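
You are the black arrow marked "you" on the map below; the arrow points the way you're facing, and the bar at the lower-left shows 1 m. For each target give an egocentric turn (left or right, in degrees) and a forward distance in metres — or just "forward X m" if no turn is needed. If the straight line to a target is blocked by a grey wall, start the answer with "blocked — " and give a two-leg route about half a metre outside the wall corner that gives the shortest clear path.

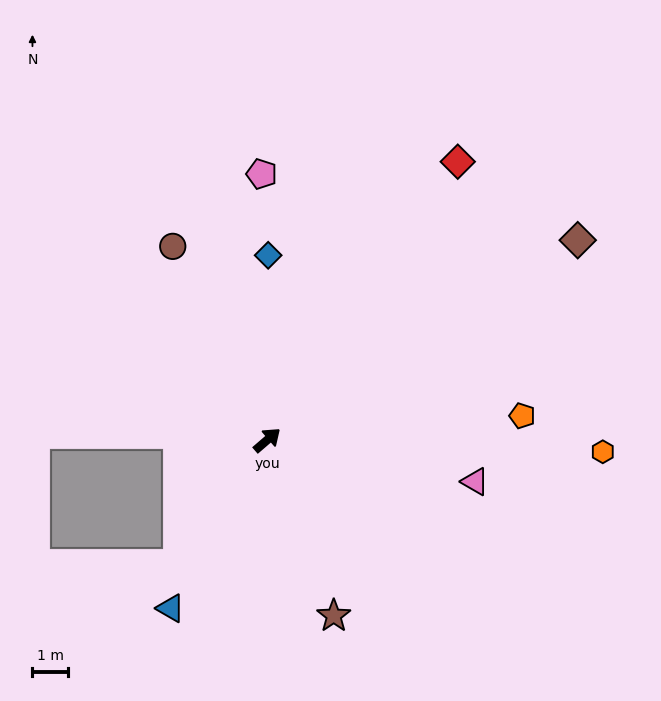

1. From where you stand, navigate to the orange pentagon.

turn right 35°, forward 7.2 m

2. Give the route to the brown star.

turn right 110°, forward 5.3 m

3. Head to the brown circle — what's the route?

turn left 75°, forward 6.1 m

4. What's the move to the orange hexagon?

turn right 43°, forward 9.5 m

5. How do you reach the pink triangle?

turn right 52°, forward 6.0 m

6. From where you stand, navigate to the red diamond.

turn left 15°, forward 9.5 m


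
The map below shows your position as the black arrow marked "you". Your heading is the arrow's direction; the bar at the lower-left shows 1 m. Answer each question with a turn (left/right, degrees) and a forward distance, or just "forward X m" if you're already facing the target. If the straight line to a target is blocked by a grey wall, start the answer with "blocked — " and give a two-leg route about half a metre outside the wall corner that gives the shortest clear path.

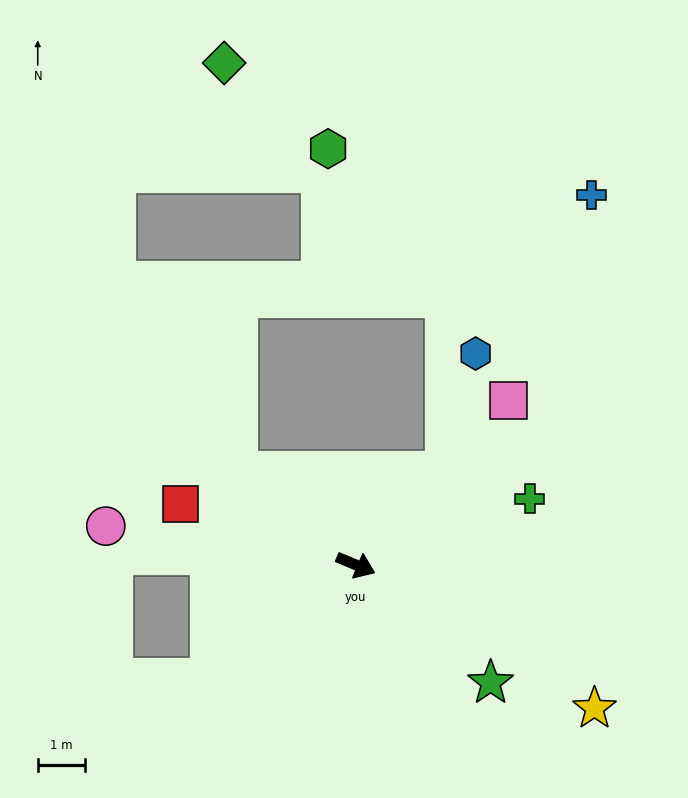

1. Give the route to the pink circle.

turn right 166°, forward 5.3 m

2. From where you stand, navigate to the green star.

turn right 18°, forward 3.8 m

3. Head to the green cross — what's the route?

turn left 44°, forward 3.9 m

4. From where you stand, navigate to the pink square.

turn left 70°, forward 4.7 m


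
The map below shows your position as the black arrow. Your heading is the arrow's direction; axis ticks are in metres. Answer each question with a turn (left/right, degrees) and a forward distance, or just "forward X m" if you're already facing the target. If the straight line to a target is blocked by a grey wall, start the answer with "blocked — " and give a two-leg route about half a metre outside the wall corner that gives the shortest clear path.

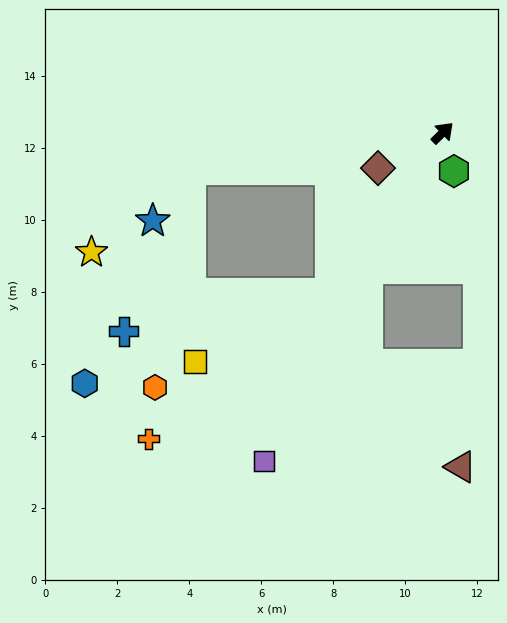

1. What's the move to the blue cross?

blocked — turn right 169°, forward 5.4 m, then turn right 45°, forward 5.8 m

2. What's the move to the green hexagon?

turn right 118°, forward 1.1 m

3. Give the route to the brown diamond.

turn left 164°, forward 2.0 m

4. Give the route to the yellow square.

blocked — turn right 169°, forward 5.4 m, then turn right 29°, forward 4.2 m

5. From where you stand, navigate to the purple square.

turn right 163°, forward 10.4 m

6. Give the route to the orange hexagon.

blocked — turn left 144°, forward 7.1 m, then turn left 72°, forward 6.1 m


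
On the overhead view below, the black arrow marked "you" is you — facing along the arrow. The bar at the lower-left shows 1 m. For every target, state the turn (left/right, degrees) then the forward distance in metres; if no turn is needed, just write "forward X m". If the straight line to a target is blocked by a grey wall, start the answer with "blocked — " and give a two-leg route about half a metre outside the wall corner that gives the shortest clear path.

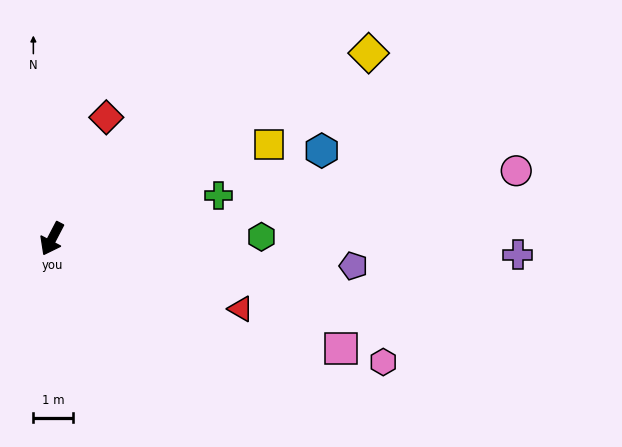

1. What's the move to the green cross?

turn left 132°, forward 4.3 m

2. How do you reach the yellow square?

turn left 141°, forward 5.9 m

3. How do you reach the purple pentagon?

turn left 112°, forward 7.6 m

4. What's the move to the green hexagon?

turn left 118°, forward 5.2 m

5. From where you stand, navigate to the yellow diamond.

turn left 148°, forward 9.2 m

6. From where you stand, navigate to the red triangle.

turn left 97°, forward 5.0 m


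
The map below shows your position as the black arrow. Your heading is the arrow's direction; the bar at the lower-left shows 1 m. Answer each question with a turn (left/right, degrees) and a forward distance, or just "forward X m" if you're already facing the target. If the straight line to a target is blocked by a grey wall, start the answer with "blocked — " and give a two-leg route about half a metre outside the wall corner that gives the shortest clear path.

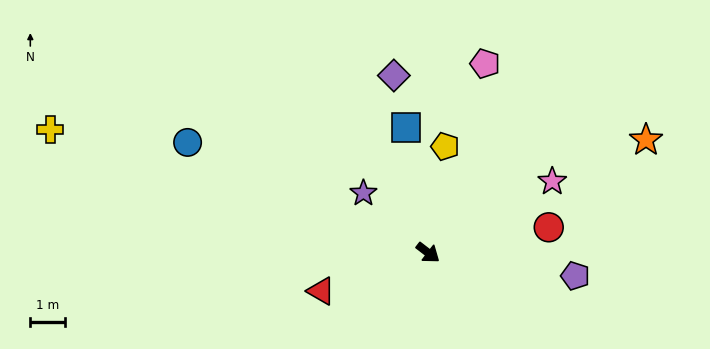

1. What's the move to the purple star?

turn left 175°, forward 2.5 m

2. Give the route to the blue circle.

turn right 167°, forward 7.7 m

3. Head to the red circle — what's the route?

turn left 49°, forward 3.6 m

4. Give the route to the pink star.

turn left 67°, forward 4.1 m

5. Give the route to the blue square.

turn left 138°, forward 3.7 m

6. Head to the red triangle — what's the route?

turn right 123°, forward 3.3 m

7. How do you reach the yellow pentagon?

turn left 118°, forward 3.1 m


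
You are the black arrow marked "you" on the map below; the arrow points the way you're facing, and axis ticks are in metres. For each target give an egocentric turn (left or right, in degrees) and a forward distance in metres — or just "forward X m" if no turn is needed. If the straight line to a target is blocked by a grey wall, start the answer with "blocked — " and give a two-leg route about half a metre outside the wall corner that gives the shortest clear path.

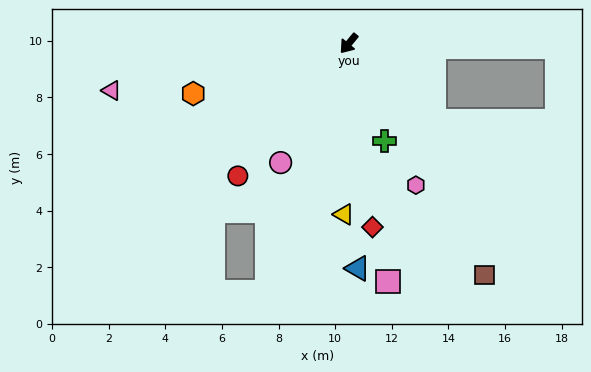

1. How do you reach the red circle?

forward 6.1 m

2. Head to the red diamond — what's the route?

turn left 47°, forward 6.5 m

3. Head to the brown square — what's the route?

turn left 70°, forward 9.5 m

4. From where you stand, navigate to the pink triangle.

turn right 39°, forward 8.5 m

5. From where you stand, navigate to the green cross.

turn left 60°, forward 3.7 m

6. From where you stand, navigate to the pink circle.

turn left 10°, forward 4.8 m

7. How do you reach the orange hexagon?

turn right 33°, forward 5.8 m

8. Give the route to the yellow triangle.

turn left 38°, forward 6.0 m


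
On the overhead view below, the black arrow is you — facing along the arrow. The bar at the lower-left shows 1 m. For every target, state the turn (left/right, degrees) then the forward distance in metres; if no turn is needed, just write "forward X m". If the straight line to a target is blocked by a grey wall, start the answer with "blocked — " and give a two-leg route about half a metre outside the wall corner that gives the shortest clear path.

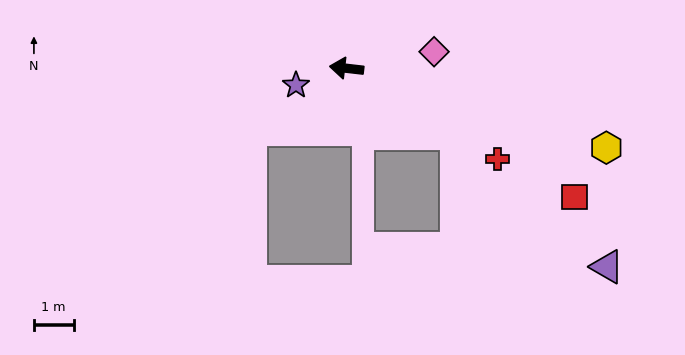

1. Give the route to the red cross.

turn left 156°, forward 4.4 m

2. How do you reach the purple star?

turn left 25°, forward 1.3 m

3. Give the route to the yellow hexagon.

turn left 170°, forward 6.9 m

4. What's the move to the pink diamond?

turn right 163°, forward 2.2 m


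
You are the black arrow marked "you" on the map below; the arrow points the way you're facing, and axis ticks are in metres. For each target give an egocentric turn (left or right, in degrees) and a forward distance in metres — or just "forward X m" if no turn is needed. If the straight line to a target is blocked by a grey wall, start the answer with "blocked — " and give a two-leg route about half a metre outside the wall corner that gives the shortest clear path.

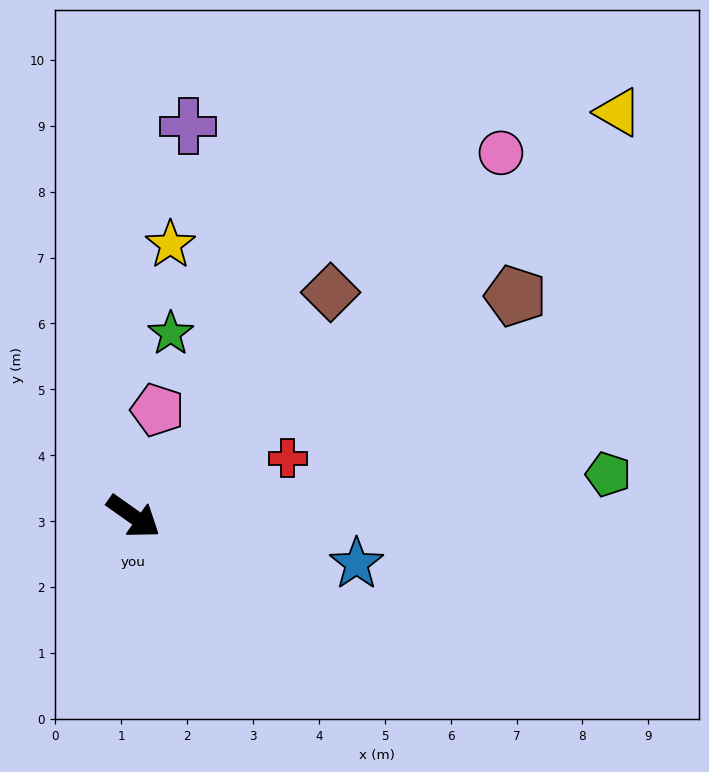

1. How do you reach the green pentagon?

turn left 40°, forward 7.2 m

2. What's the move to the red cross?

turn left 56°, forward 2.5 m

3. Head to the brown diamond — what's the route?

turn left 84°, forward 4.5 m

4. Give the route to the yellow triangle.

turn left 75°, forward 9.6 m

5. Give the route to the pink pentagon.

turn left 113°, forward 1.7 m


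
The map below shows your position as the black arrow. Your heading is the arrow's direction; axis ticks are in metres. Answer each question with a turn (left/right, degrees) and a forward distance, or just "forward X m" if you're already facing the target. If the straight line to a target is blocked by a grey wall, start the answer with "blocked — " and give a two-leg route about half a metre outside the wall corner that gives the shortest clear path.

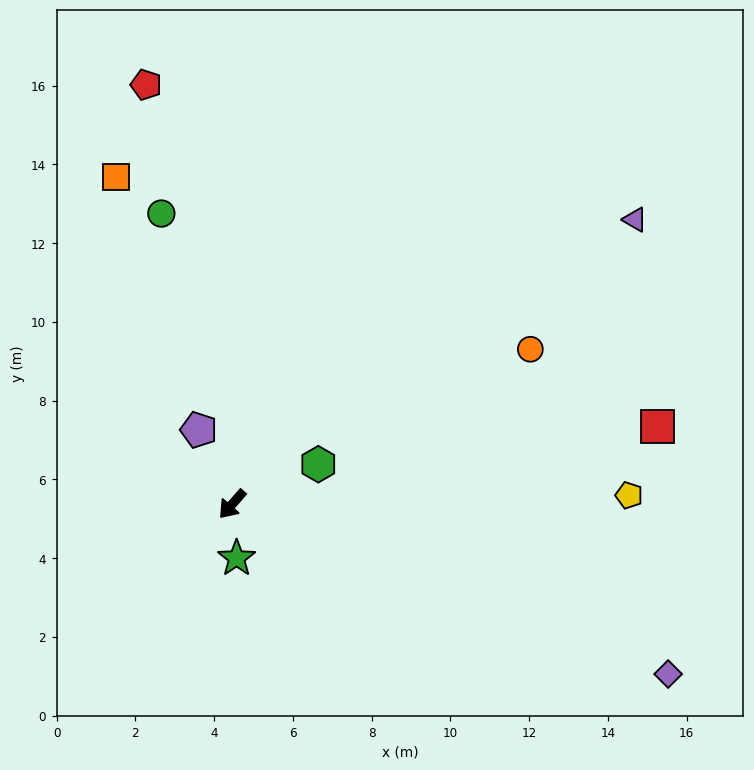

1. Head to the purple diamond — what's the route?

turn left 110°, forward 11.9 m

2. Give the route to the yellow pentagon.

turn left 133°, forward 10.1 m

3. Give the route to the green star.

turn left 46°, forward 1.4 m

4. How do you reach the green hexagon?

turn left 156°, forward 2.4 m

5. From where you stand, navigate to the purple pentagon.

turn right 115°, forward 2.1 m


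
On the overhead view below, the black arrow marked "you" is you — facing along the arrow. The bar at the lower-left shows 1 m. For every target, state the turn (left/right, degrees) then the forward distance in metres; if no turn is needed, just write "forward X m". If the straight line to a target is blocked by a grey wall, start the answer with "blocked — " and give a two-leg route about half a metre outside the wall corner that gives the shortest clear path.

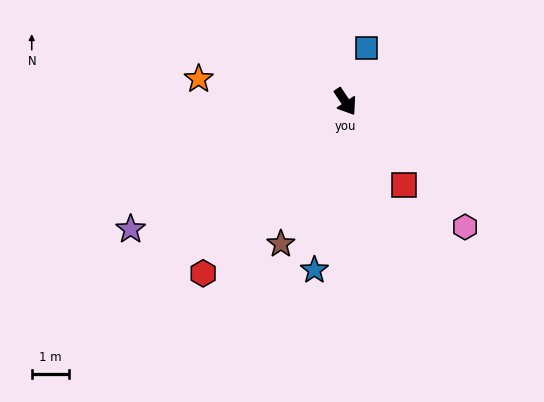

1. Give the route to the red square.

forward 2.7 m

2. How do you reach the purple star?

turn right 93°, forward 6.7 m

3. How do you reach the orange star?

turn right 133°, forward 4.0 m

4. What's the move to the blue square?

turn left 125°, forward 1.5 m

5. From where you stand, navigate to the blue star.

turn right 44°, forward 4.6 m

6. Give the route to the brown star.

turn right 58°, forward 4.2 m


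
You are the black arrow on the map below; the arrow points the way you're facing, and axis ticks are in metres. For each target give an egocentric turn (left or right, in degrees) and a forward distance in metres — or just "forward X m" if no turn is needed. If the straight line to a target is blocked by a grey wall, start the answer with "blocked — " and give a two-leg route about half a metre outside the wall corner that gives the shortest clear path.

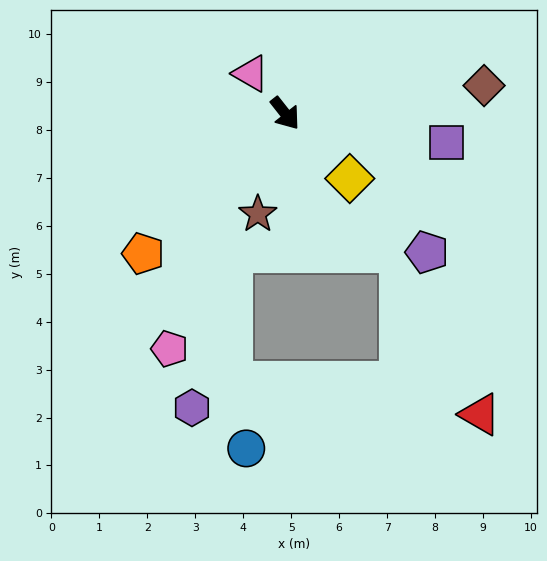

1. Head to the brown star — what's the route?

turn right 53°, forward 2.2 m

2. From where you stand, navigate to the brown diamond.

turn left 60°, forward 4.2 m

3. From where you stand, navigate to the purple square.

turn left 41°, forward 3.4 m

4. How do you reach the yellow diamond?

turn left 7°, forward 1.9 m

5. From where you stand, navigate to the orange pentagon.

turn right 84°, forward 4.2 m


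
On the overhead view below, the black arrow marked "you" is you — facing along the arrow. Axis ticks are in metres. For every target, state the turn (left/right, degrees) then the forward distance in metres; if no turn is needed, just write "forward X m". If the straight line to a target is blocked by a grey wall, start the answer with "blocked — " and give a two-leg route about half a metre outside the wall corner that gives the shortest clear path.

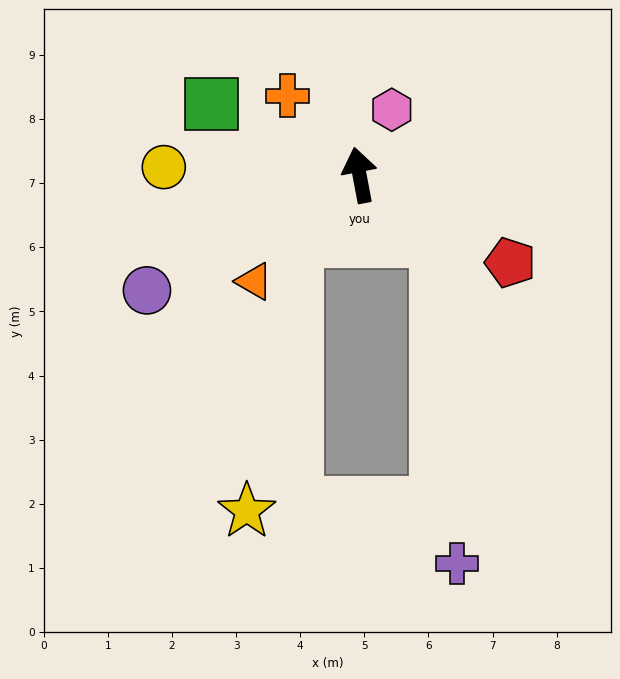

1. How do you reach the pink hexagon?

turn right 37°, forward 1.1 m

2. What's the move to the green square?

turn left 54°, forward 2.6 m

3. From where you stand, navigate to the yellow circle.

turn left 77°, forward 3.1 m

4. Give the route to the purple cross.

blocked — turn right 141°, forward 1.6 m, then turn right 46°, forward 5.1 m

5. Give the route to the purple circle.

turn left 108°, forward 3.8 m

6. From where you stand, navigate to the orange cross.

turn left 32°, forward 1.7 m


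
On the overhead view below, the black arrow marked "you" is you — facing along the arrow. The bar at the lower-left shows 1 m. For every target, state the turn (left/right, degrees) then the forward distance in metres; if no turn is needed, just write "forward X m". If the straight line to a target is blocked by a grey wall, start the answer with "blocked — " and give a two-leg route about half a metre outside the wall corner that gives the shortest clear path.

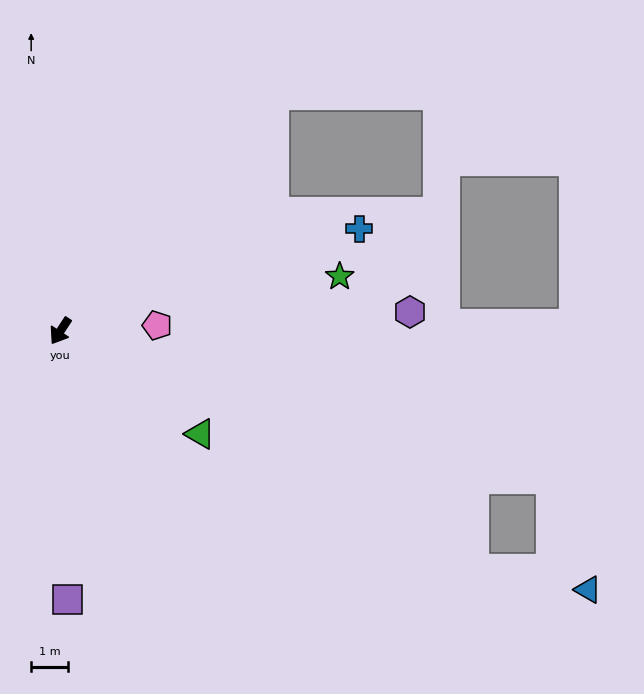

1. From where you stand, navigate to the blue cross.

turn left 142°, forward 8.6 m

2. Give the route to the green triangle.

turn left 87°, forward 4.7 m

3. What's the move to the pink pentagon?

turn left 127°, forward 2.6 m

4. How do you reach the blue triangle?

blocked — turn left 107°, forward 13.9 m, then turn right 56°, forward 3.2 m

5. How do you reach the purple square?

turn left 35°, forward 7.3 m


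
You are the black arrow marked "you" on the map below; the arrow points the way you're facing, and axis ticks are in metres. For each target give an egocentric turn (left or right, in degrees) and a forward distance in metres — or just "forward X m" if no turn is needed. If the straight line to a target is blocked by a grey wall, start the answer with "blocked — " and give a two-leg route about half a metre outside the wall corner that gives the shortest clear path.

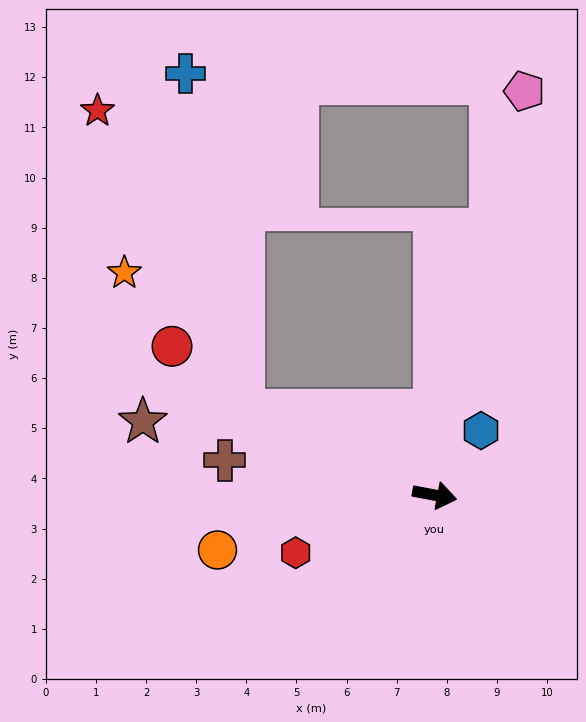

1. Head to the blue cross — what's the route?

blocked — turn left 167°, forward 4.2 m, then turn right 57°, forward 6.8 m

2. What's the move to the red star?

blocked — turn left 167°, forward 4.2 m, then turn right 40°, forward 6.6 m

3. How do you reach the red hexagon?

turn right 147°, forward 3.0 m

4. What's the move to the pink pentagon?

turn left 88°, forward 8.3 m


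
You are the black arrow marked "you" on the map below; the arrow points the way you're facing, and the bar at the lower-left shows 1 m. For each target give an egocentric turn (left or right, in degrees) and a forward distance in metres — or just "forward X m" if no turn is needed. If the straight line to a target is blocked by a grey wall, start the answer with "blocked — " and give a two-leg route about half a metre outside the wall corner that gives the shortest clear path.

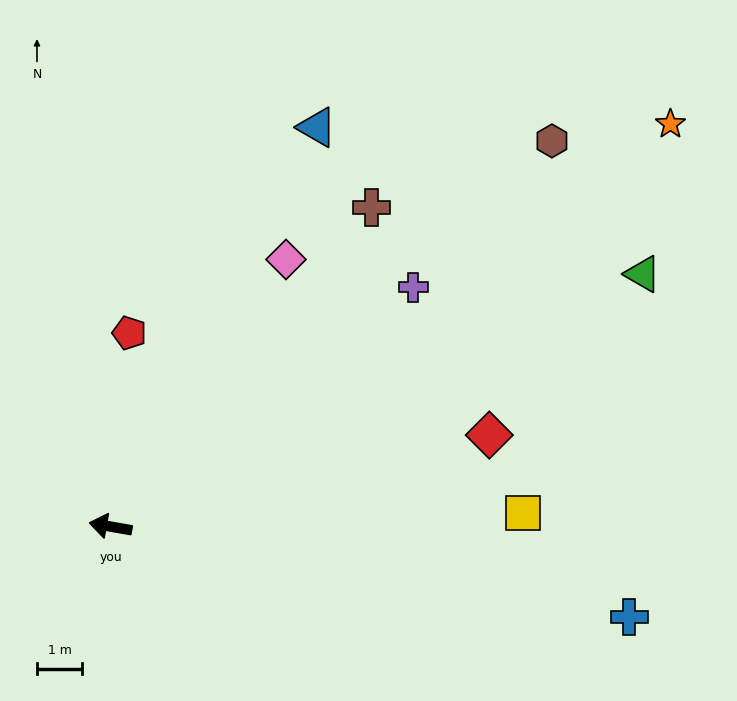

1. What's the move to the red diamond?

turn right 156°, forward 8.6 m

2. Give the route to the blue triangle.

turn right 107°, forward 9.9 m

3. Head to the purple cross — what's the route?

turn right 132°, forward 8.5 m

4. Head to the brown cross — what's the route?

turn right 119°, forward 9.1 m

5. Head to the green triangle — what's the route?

turn right 145°, forward 13.0 m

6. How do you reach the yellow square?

turn right 168°, forward 9.1 m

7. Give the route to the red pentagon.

turn right 86°, forward 4.3 m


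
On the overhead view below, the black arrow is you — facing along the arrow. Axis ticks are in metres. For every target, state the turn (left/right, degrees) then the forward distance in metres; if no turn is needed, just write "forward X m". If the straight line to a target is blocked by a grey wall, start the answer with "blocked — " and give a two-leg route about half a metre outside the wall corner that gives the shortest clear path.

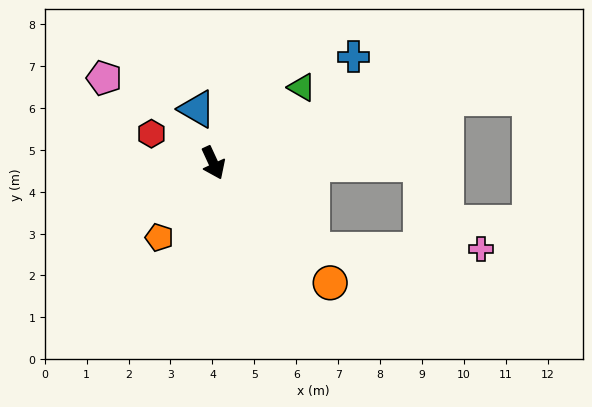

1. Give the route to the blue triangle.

turn left 172°, forward 1.3 m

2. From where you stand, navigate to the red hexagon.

turn right 140°, forward 1.6 m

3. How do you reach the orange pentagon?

turn right 61°, forward 2.2 m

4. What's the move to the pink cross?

blocked — turn left 24°, forward 3.1 m, then turn left 42°, forward 4.0 m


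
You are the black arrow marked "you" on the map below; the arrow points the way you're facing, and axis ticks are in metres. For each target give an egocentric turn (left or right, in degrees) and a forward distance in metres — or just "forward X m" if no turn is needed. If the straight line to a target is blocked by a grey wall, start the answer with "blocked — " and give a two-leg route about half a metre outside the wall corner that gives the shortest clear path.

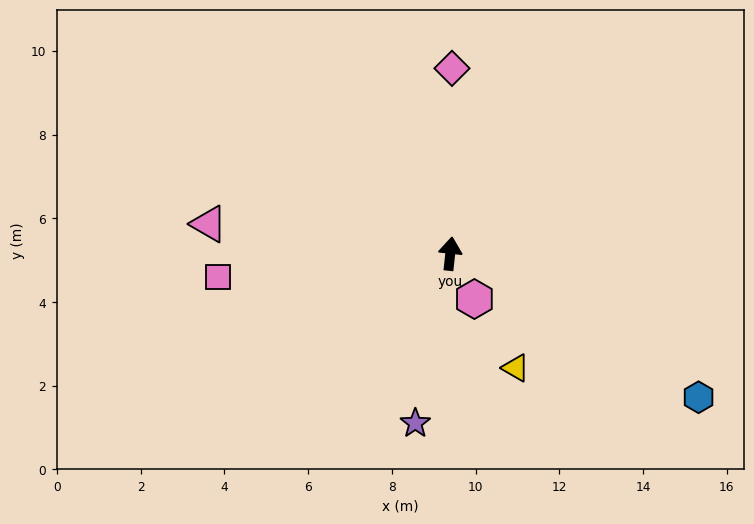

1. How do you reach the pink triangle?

turn left 89°, forward 5.8 m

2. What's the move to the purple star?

turn left 175°, forward 4.1 m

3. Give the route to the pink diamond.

turn left 6°, forward 4.4 m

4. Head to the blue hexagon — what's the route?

turn right 114°, forward 6.9 m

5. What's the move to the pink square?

turn left 102°, forward 5.6 m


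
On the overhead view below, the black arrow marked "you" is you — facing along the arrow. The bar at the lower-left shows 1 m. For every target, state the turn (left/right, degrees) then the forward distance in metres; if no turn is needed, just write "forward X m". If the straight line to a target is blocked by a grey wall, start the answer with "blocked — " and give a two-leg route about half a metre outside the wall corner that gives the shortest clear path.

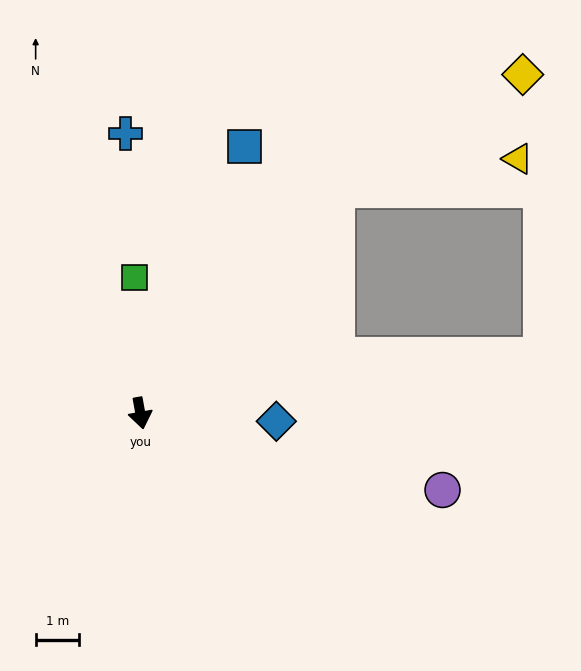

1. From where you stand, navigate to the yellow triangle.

blocked — turn left 129°, forward 6.9 m, then turn right 39°, forward 4.2 m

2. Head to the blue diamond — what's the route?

turn left 76°, forward 3.1 m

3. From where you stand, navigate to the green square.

turn left 172°, forward 3.1 m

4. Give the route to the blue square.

turn left 148°, forward 6.6 m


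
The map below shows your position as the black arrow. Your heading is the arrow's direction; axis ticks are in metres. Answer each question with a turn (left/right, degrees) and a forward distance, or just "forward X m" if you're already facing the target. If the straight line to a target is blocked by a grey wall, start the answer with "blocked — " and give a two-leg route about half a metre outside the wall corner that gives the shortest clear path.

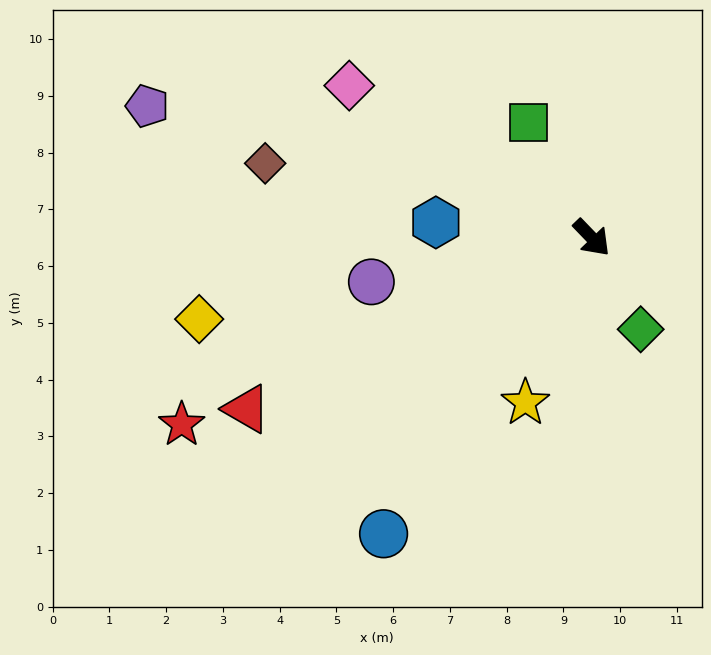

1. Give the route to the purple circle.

turn right 123°, forward 4.0 m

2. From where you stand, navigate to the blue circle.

turn right 79°, forward 6.4 m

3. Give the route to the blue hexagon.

turn right 140°, forward 2.8 m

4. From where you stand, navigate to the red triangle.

turn right 108°, forward 6.8 m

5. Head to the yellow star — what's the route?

turn right 66°, forward 3.1 m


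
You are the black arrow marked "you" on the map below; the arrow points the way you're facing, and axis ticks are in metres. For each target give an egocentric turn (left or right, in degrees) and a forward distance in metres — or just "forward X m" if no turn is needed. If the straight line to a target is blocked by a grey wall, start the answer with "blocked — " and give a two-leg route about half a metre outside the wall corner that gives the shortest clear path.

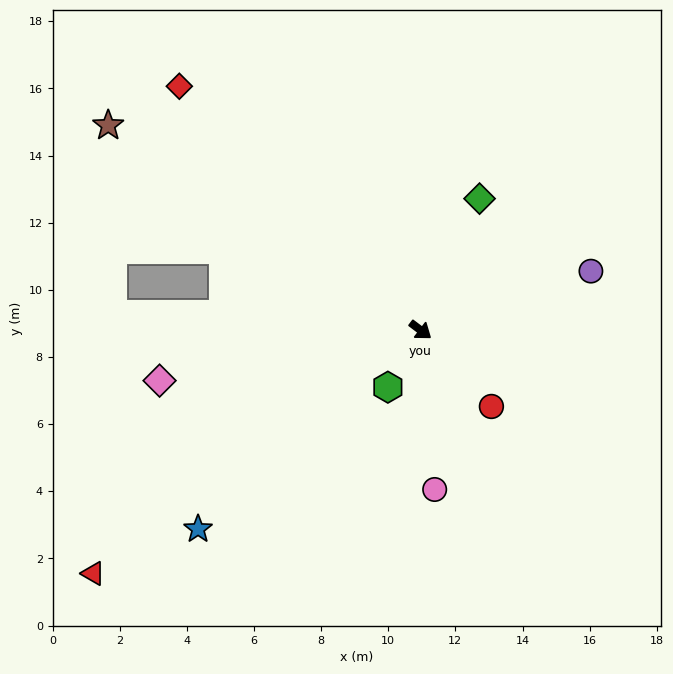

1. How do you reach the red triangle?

turn right 106°, forward 12.2 m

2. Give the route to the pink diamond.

turn right 132°, forward 7.9 m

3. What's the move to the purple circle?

turn left 56°, forward 5.4 m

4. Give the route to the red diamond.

turn left 172°, forward 10.2 m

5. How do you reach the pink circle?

turn right 48°, forward 4.8 m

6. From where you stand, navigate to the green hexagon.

turn right 83°, forward 2.0 m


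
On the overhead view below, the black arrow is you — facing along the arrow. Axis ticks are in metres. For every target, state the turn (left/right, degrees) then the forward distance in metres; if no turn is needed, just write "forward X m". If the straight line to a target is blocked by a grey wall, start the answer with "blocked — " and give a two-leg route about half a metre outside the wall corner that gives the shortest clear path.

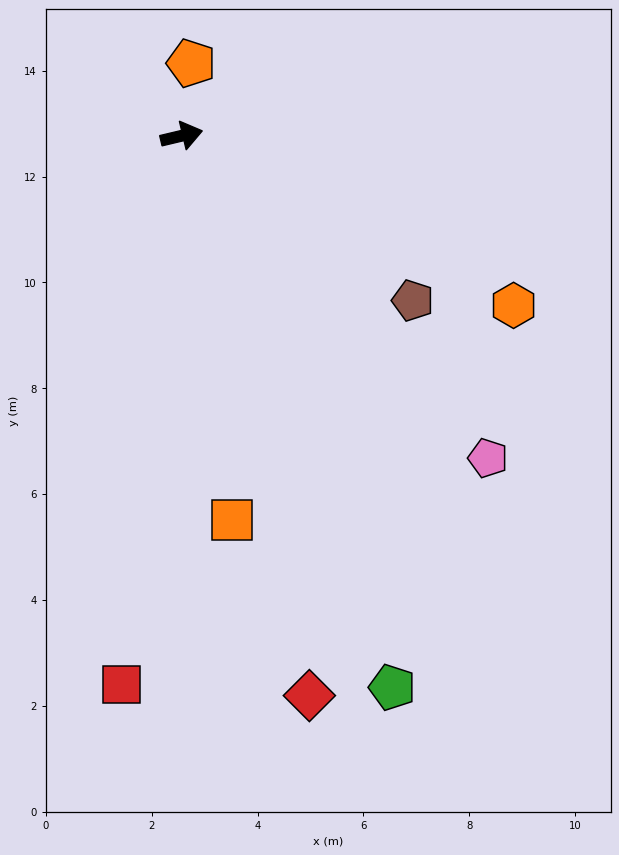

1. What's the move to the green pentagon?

turn right 82°, forward 11.1 m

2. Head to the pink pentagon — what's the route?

turn right 60°, forward 8.4 m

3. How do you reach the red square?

turn right 110°, forward 10.4 m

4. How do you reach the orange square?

turn right 96°, forward 7.3 m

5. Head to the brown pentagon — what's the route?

turn right 49°, forward 5.4 m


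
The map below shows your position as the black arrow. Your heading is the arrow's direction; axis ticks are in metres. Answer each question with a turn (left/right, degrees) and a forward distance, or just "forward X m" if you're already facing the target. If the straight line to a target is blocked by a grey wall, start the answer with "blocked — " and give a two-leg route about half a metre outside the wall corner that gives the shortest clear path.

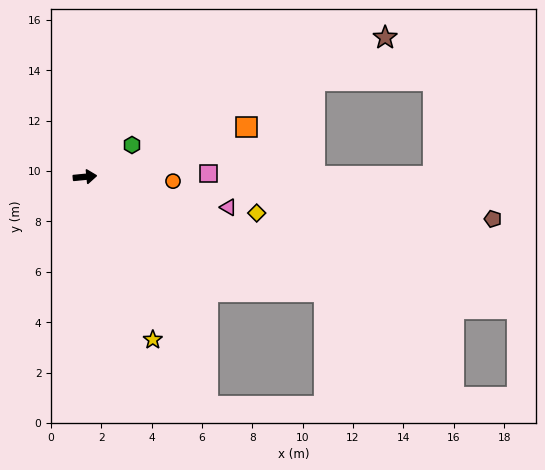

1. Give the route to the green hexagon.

turn left 28°, forward 2.3 m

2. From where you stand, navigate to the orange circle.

turn right 8°, forward 3.5 m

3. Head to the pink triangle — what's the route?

turn right 18°, forward 5.8 m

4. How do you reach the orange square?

turn left 12°, forward 6.7 m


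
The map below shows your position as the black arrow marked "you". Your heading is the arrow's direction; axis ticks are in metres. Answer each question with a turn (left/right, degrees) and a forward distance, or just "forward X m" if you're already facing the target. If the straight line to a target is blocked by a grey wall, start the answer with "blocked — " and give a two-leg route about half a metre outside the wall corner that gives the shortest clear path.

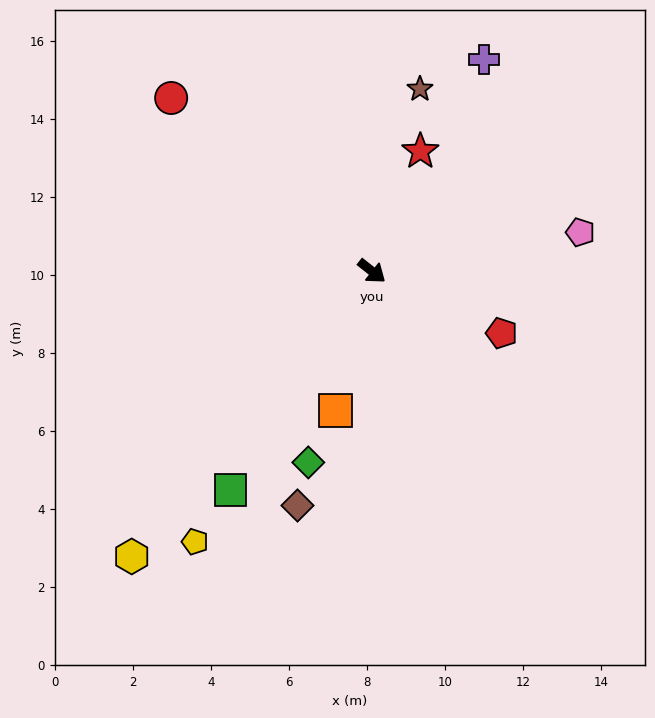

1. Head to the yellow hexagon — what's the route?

turn right 92°, forward 9.6 m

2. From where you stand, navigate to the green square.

turn right 85°, forward 6.7 m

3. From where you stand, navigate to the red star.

turn left 106°, forward 3.3 m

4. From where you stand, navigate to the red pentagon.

turn left 13°, forward 3.7 m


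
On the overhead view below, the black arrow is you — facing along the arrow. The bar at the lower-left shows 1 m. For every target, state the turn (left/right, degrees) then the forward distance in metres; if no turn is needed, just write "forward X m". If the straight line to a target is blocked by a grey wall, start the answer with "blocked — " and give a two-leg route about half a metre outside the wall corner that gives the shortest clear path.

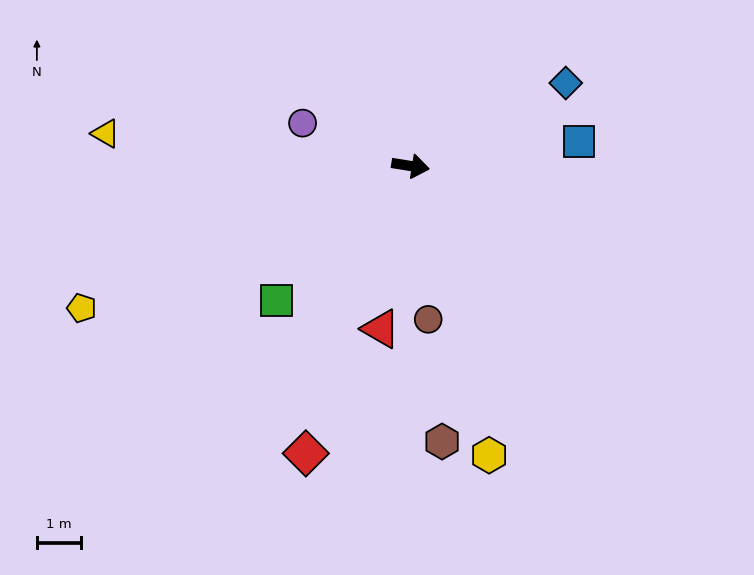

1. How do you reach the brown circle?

turn right 74°, forward 3.5 m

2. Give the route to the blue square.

turn left 17°, forward 3.9 m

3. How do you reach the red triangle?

turn right 91°, forward 3.8 m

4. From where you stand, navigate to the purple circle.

turn left 167°, forward 2.7 m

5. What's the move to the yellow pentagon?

turn right 148°, forward 8.2 m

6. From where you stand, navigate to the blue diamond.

turn left 37°, forward 4.0 m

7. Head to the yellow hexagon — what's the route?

turn right 66°, forward 6.8 m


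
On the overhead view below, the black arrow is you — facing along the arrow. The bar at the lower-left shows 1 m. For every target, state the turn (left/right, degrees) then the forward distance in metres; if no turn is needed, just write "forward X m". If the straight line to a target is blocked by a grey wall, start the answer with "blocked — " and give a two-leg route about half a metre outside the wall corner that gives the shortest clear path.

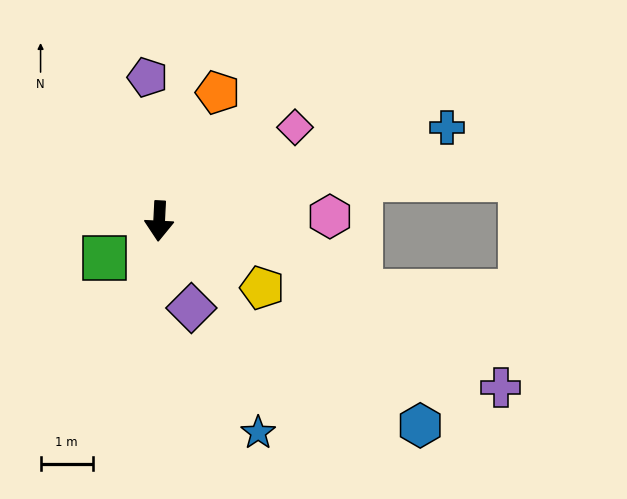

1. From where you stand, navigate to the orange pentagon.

turn left 158°, forward 2.7 m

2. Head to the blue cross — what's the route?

turn left 111°, forward 5.8 m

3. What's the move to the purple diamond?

turn left 23°, forward 1.8 m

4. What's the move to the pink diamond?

turn left 127°, forward 3.2 m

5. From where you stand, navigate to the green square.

turn right 53°, forward 1.3 m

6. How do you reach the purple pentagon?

turn right 173°, forward 2.8 m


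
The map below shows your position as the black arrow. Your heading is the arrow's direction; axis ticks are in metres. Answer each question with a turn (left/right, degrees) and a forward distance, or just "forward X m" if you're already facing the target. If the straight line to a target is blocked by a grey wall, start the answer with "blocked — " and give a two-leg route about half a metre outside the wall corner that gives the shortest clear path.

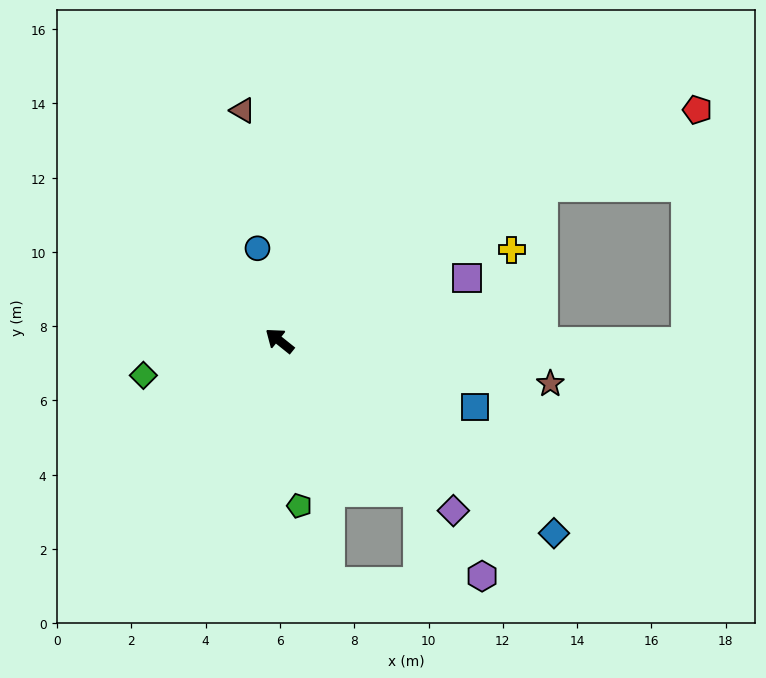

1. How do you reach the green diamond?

turn left 53°, forward 3.8 m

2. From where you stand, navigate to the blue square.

turn right 160°, forward 5.6 m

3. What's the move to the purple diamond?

turn left 174°, forward 6.5 m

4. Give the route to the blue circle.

turn right 38°, forward 2.6 m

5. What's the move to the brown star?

turn right 150°, forward 7.4 m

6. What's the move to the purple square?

turn right 123°, forward 5.3 m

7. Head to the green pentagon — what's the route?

turn left 136°, forward 4.5 m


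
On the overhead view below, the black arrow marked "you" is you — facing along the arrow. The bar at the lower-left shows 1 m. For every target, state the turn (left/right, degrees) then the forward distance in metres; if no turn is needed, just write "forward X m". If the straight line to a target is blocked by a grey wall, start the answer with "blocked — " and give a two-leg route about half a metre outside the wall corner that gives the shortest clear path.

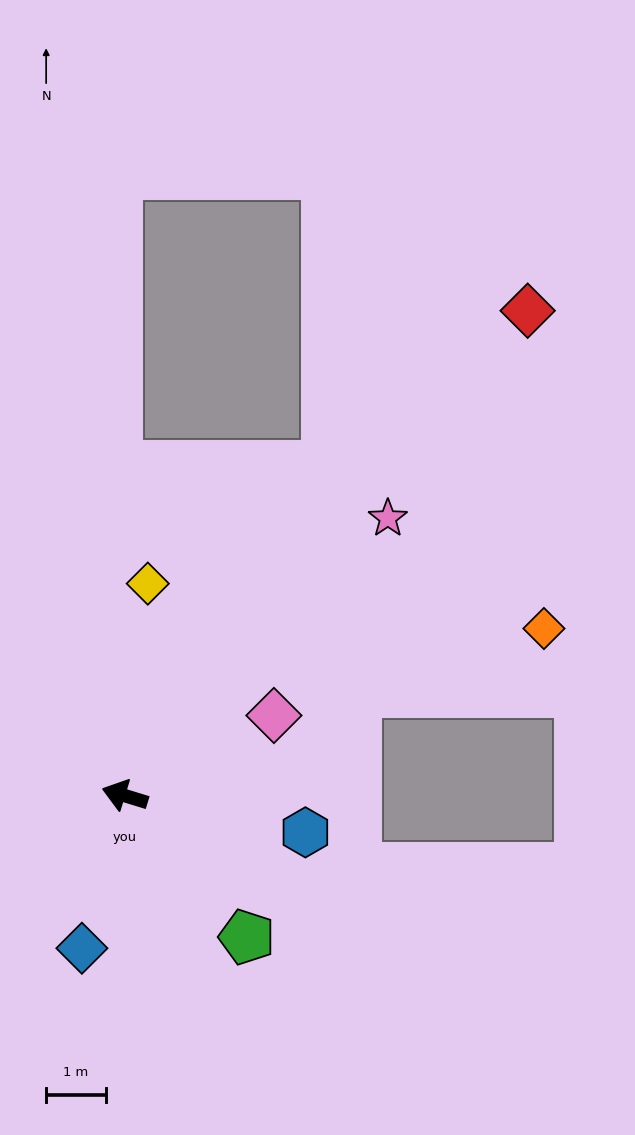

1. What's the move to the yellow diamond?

turn right 79°, forward 3.6 m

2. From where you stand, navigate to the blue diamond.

turn left 91°, forward 2.7 m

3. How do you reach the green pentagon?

turn left 148°, forward 3.1 m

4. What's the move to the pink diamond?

turn right 135°, forward 2.8 m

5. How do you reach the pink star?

turn right 116°, forward 6.4 m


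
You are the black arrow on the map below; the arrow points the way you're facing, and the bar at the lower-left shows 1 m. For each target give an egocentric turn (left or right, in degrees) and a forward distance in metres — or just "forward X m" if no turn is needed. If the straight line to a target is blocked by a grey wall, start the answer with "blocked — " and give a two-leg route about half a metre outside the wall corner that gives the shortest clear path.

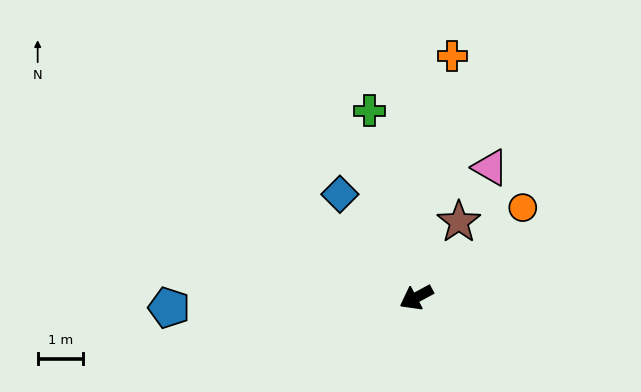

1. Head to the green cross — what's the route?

turn right 104°, forward 4.2 m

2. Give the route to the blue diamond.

turn right 82°, forward 2.8 m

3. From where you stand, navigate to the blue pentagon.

turn right 26°, forward 5.4 m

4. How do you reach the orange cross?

turn right 127°, forward 5.4 m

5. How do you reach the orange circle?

turn right 168°, forward 3.1 m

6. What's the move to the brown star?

turn right 148°, forward 1.9 m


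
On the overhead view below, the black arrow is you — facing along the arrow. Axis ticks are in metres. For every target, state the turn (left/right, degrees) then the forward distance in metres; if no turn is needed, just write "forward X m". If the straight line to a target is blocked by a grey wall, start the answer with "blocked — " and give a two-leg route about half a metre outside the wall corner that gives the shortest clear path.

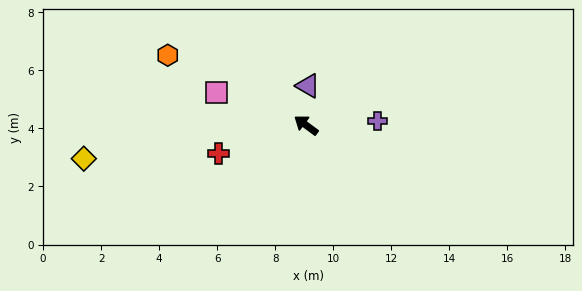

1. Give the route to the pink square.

turn left 16°, forward 3.3 m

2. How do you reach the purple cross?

turn right 140°, forward 2.5 m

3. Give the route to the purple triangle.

turn right 56°, forward 1.4 m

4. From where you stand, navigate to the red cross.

turn left 54°, forward 3.2 m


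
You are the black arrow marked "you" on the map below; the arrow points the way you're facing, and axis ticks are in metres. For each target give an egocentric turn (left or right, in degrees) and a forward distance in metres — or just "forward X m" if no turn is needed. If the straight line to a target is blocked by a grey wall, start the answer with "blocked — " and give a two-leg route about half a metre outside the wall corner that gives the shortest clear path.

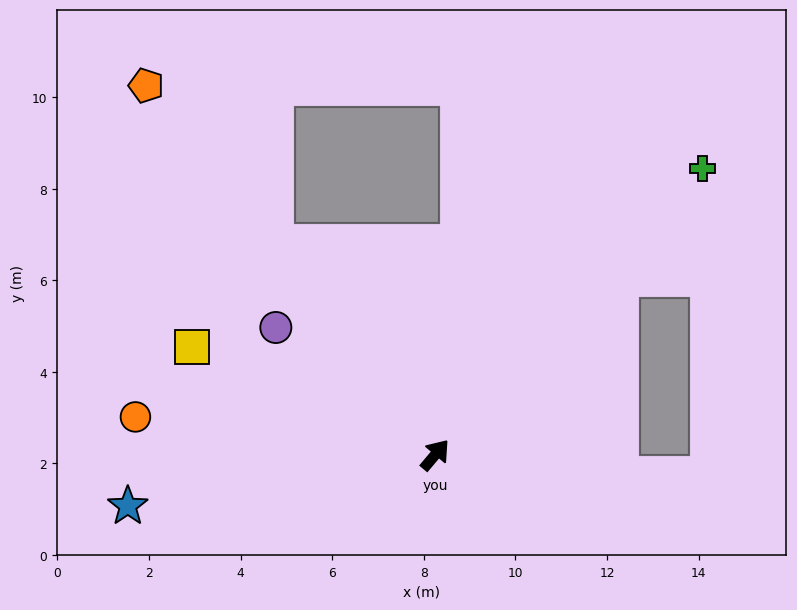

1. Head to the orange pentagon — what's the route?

turn left 78°, forward 10.2 m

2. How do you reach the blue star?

turn left 140°, forward 6.8 m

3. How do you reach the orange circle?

turn left 123°, forward 6.6 m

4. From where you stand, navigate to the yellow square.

turn left 106°, forward 5.8 m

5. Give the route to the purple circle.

turn left 91°, forward 4.5 m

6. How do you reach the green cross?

turn right 3°, forward 8.6 m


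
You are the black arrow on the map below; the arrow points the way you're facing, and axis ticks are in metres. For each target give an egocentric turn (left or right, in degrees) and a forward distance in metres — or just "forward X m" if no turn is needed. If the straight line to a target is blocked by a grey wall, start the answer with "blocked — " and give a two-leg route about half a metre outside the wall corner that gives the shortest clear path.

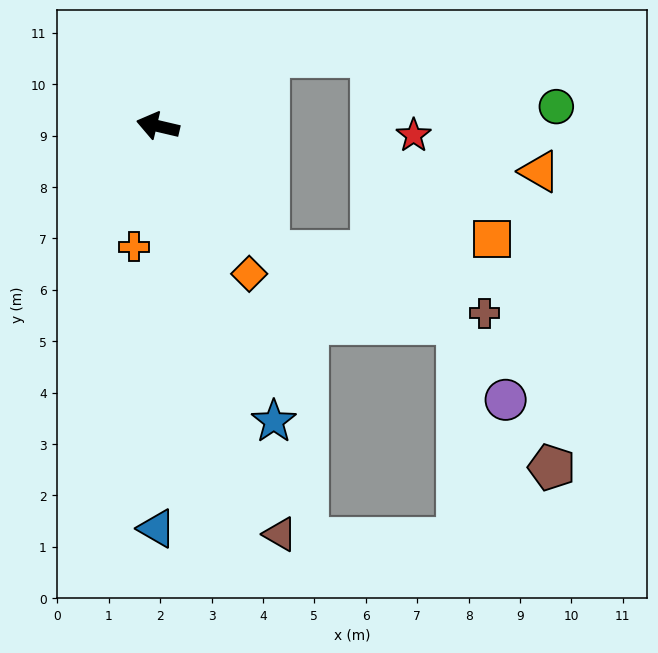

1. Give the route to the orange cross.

turn left 92°, forward 2.4 m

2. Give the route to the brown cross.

blocked — turn left 144°, forward 3.2 m, then turn left 33°, forward 4.4 m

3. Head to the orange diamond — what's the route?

turn left 135°, forward 3.4 m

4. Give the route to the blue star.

turn left 125°, forward 6.2 m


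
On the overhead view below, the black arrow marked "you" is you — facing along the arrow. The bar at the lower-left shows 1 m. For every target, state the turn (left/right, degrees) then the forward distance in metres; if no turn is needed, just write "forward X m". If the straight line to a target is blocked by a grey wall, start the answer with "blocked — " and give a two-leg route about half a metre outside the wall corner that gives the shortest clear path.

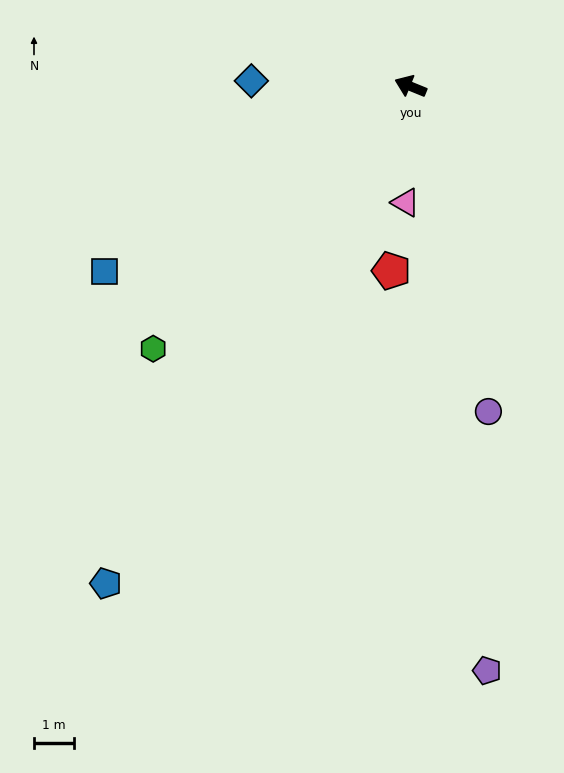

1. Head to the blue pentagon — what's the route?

turn left 81°, forward 14.5 m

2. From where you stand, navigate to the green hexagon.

turn left 68°, forward 9.1 m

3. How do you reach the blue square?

turn left 53°, forward 8.9 m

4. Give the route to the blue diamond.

turn left 20°, forward 4.0 m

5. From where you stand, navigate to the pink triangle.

turn left 110°, forward 2.9 m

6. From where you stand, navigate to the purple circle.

turn left 126°, forward 8.3 m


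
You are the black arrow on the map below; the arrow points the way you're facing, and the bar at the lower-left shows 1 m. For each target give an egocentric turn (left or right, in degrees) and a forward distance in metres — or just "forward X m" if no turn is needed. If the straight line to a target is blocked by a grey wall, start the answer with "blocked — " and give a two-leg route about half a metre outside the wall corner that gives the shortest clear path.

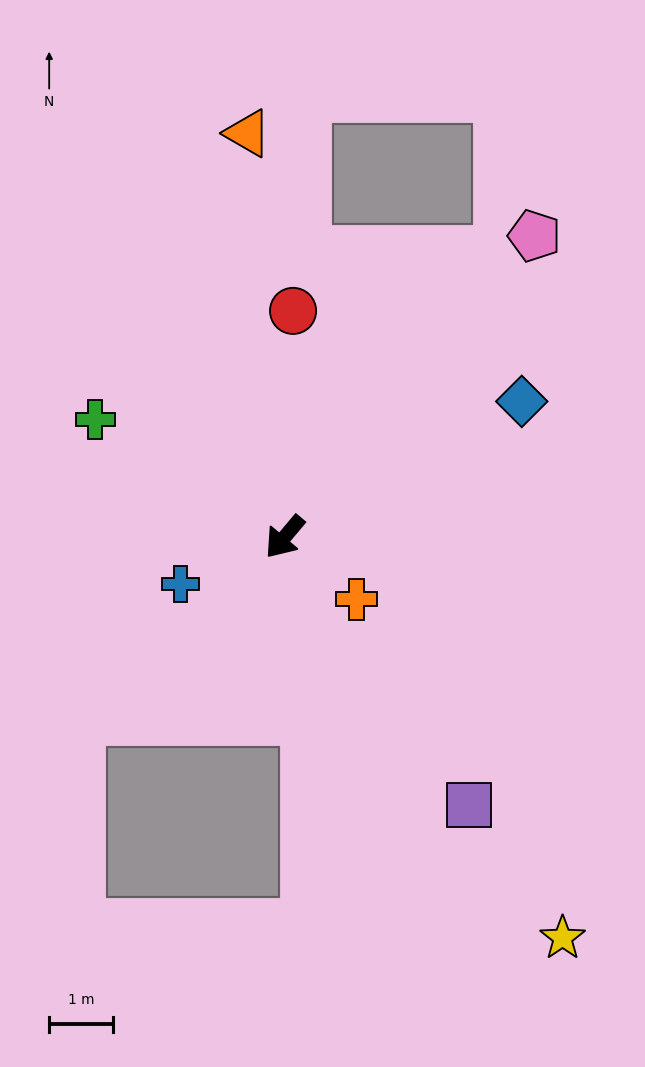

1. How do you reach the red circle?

turn right 142°, forward 3.6 m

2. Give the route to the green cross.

turn right 82°, forward 3.5 m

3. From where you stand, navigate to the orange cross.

turn left 89°, forward 1.5 m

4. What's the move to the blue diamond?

turn left 160°, forward 4.3 m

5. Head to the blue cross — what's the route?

turn right 26°, forward 1.8 m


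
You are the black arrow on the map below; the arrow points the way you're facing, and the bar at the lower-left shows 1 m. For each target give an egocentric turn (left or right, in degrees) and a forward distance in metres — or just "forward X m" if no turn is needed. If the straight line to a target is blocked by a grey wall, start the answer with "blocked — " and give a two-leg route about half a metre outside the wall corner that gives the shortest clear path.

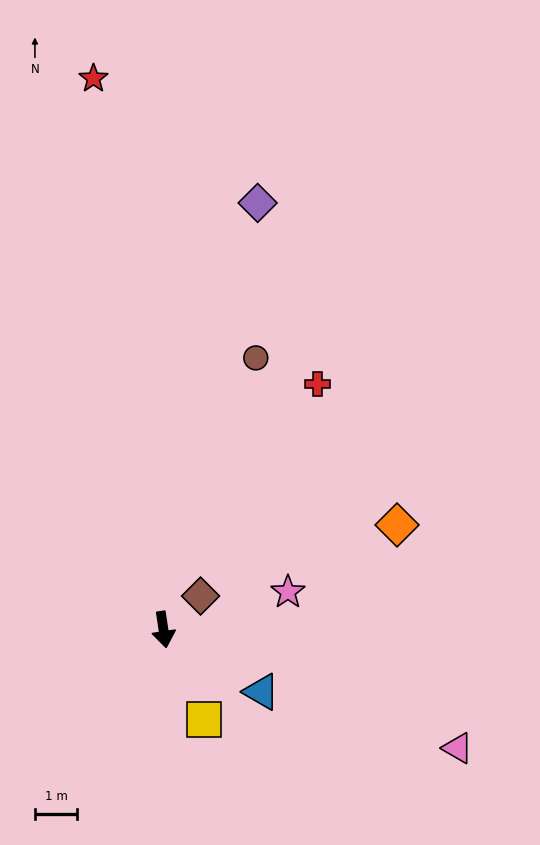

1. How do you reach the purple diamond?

turn left 159°, forward 10.3 m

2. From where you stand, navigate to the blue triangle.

turn left 49°, forward 2.7 m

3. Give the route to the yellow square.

turn left 16°, forward 2.3 m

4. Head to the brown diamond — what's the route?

turn left 124°, forward 1.2 m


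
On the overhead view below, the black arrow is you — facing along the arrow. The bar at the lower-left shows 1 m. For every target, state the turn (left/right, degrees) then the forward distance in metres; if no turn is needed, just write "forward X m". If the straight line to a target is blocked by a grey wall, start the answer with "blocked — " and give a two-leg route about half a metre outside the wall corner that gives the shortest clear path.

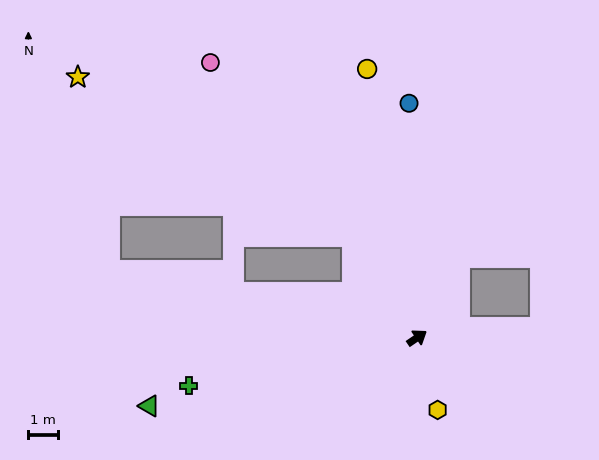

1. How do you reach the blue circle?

turn left 58°, forward 8.0 m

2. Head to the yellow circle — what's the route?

turn left 66°, forward 9.3 m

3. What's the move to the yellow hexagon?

turn right 108°, forward 2.5 m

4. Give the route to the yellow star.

blocked — turn left 87°, forward 4.1 m, then turn left 29°, forward 10.8 m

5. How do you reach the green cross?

turn left 158°, forward 7.9 m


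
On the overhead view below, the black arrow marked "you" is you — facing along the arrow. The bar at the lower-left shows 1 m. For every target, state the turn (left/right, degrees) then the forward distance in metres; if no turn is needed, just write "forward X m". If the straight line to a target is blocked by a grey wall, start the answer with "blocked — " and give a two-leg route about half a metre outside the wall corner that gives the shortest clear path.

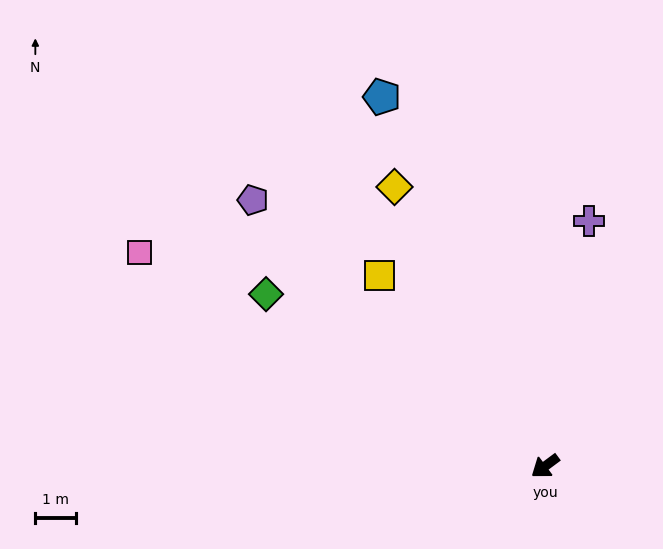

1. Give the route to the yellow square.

turn right 86°, forward 6.3 m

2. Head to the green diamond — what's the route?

turn right 68°, forward 8.1 m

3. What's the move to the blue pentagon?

turn right 103°, forward 10.0 m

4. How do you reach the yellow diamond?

turn right 98°, forward 7.9 m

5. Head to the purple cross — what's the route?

turn right 137°, forward 6.2 m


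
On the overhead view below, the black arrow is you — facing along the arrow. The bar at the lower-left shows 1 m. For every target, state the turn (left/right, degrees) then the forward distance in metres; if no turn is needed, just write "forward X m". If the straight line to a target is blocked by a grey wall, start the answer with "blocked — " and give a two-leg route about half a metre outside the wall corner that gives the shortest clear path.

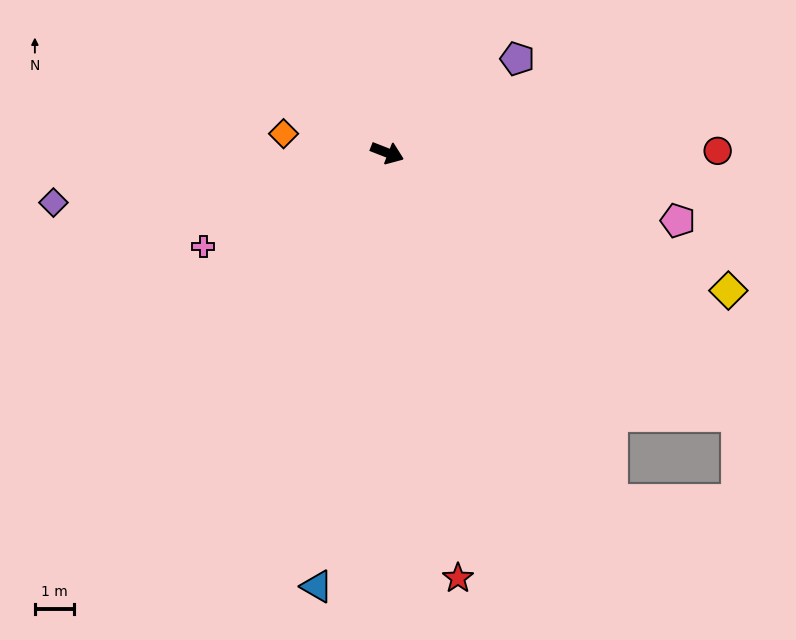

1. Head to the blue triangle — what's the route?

turn right 78°, forward 11.1 m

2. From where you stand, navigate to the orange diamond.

turn right 169°, forward 2.7 m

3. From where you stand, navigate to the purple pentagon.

turn left 57°, forward 4.1 m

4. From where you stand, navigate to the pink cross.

turn right 132°, forward 5.2 m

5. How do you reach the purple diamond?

turn right 150°, forward 8.5 m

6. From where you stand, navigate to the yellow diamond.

forward 9.3 m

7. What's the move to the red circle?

turn left 22°, forward 8.4 m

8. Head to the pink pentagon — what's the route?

turn left 8°, forward 7.5 m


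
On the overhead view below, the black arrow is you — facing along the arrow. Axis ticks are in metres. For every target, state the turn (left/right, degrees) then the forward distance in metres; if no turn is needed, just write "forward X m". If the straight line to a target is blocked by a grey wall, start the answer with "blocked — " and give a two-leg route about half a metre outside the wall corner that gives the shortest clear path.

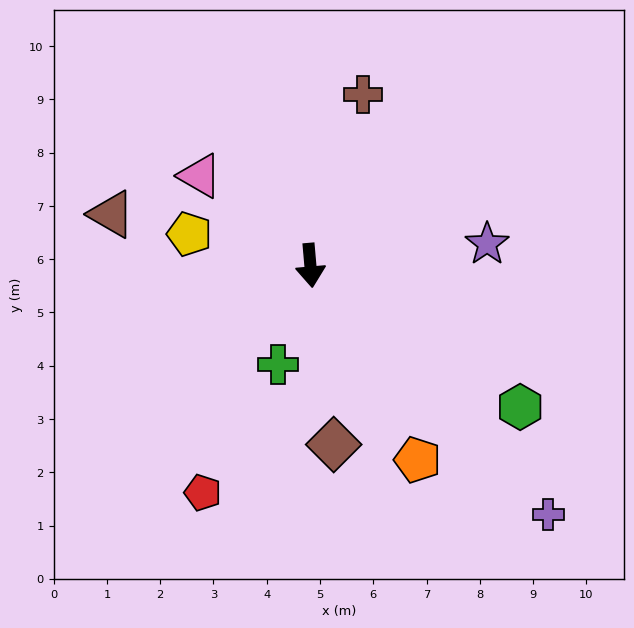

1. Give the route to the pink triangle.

turn right 134°, forward 2.7 m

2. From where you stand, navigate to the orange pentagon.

turn left 24°, forward 4.2 m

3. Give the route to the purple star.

turn left 92°, forward 3.3 m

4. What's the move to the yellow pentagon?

turn right 110°, forward 2.3 m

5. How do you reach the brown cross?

turn left 158°, forward 3.4 m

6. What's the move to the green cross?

turn right 23°, forward 2.0 m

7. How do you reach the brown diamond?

turn left 2°, forward 3.4 m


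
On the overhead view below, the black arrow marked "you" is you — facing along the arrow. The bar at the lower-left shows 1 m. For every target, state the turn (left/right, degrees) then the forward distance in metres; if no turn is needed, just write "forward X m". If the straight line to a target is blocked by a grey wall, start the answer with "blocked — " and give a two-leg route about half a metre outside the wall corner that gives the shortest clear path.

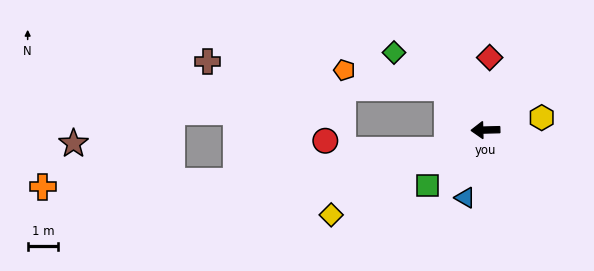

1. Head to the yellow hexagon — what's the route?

turn right 169°, forward 1.9 m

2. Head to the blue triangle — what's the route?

turn left 72°, forward 2.3 m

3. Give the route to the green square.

turn left 42°, forward 2.6 m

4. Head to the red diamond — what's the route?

turn right 95°, forward 2.4 m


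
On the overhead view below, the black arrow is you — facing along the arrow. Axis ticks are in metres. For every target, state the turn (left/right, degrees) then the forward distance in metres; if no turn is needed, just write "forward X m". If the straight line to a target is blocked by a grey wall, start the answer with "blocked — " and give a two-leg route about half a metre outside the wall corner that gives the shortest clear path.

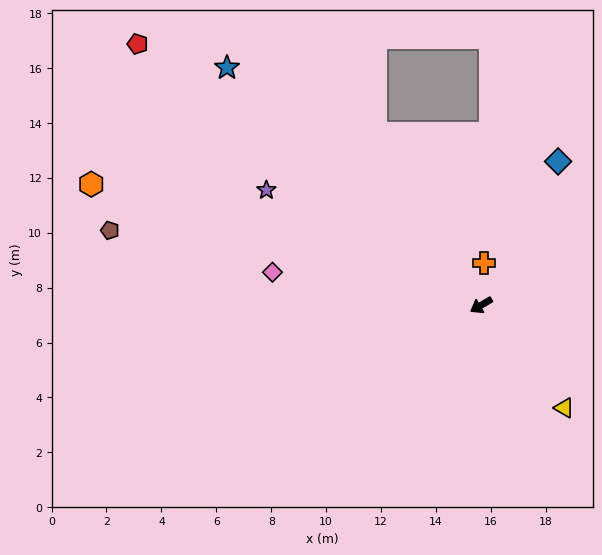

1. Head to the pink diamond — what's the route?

turn right 39°, forward 7.7 m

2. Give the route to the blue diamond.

turn right 149°, forward 5.9 m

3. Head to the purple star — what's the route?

turn right 59°, forward 8.9 m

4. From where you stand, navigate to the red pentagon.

turn right 68°, forward 15.7 m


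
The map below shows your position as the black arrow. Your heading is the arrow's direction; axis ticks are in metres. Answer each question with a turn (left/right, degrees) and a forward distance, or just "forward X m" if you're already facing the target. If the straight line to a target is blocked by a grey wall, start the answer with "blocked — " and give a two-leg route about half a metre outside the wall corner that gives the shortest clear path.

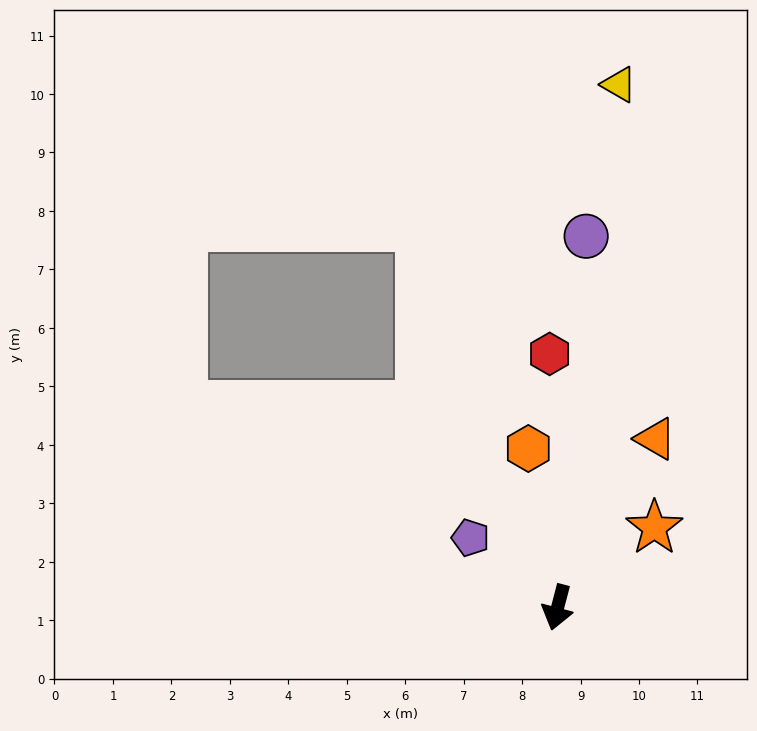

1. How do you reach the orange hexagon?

turn right 155°, forward 2.8 m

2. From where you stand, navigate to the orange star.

turn left 144°, forward 2.1 m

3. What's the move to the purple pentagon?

turn right 114°, forward 1.9 m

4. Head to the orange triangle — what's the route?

turn left 165°, forward 3.3 m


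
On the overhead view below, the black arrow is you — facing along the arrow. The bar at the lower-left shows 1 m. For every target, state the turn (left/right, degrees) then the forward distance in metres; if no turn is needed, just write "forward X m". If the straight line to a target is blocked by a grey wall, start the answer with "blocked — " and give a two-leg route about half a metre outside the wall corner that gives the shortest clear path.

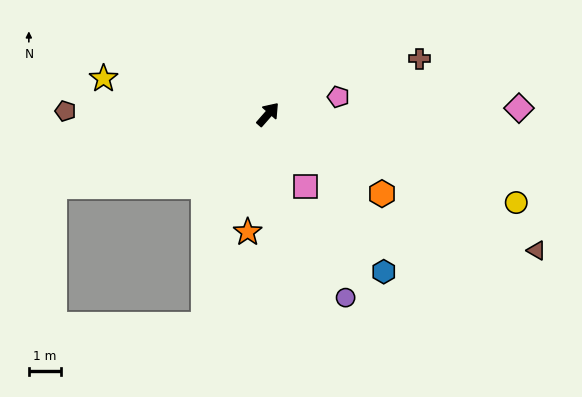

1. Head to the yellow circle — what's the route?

turn right 68°, forward 8.2 m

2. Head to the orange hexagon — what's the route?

turn right 84°, forward 4.3 m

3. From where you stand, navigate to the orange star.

turn right 149°, forward 3.7 m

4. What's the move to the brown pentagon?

turn left 130°, forward 6.3 m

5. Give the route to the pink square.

turn right 111°, forward 2.5 m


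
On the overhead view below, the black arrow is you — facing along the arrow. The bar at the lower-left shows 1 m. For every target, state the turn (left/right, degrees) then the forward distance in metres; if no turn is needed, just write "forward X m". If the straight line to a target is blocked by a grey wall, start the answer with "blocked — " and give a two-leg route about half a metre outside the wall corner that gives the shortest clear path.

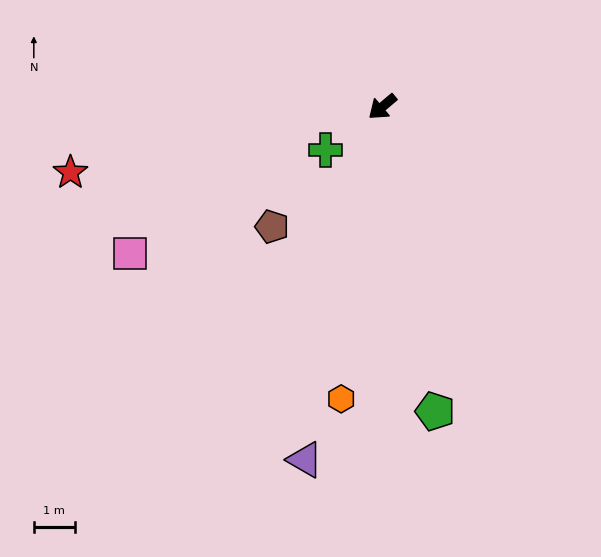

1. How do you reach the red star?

turn right 28°, forward 7.7 m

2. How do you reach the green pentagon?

turn left 60°, forward 7.5 m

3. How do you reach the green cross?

turn right 3°, forward 1.7 m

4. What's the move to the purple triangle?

turn left 37°, forward 8.8 m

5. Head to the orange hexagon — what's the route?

turn left 42°, forward 7.2 m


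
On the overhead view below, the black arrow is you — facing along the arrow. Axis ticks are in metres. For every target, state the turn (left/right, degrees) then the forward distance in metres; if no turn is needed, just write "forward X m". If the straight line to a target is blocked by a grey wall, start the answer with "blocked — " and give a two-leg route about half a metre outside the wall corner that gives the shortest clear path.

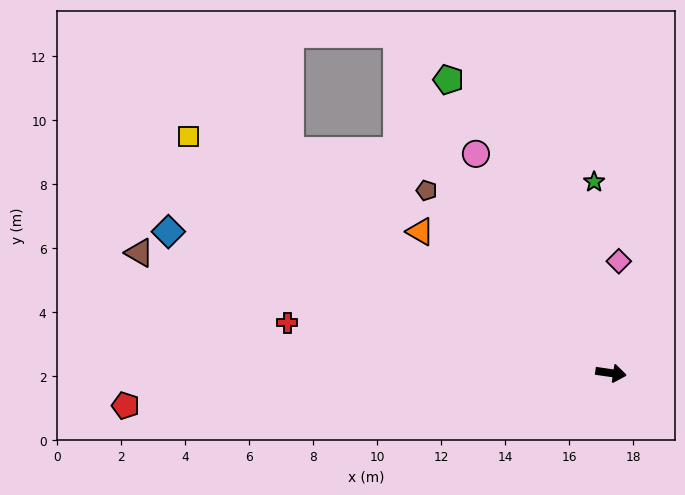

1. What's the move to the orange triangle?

turn left 152°, forward 7.4 m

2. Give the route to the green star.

turn left 103°, forward 6.0 m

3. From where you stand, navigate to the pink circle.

turn left 130°, forward 8.0 m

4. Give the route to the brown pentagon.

turn left 143°, forward 8.1 m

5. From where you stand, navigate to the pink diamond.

turn left 94°, forward 3.5 m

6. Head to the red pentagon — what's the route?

turn right 168°, forward 15.2 m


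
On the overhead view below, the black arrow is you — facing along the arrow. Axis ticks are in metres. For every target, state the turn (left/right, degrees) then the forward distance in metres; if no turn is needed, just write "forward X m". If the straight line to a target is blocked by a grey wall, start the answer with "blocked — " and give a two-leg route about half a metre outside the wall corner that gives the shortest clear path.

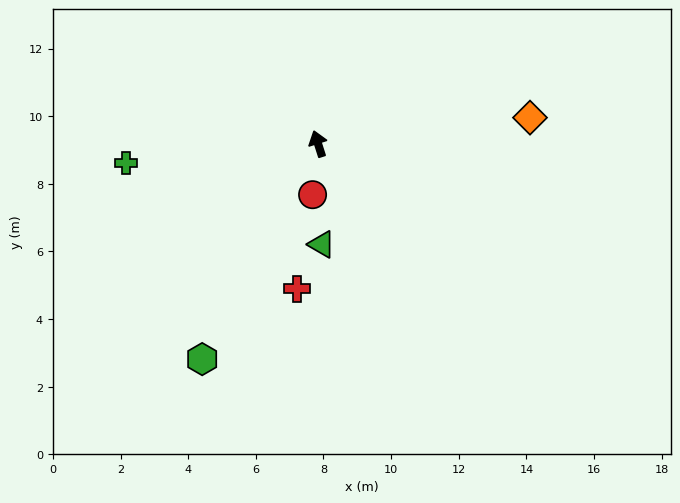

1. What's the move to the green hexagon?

turn left 134°, forward 7.2 m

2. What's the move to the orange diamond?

turn right 101°, forward 6.3 m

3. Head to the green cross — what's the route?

turn left 78°, forward 5.7 m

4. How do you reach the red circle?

turn left 156°, forward 1.5 m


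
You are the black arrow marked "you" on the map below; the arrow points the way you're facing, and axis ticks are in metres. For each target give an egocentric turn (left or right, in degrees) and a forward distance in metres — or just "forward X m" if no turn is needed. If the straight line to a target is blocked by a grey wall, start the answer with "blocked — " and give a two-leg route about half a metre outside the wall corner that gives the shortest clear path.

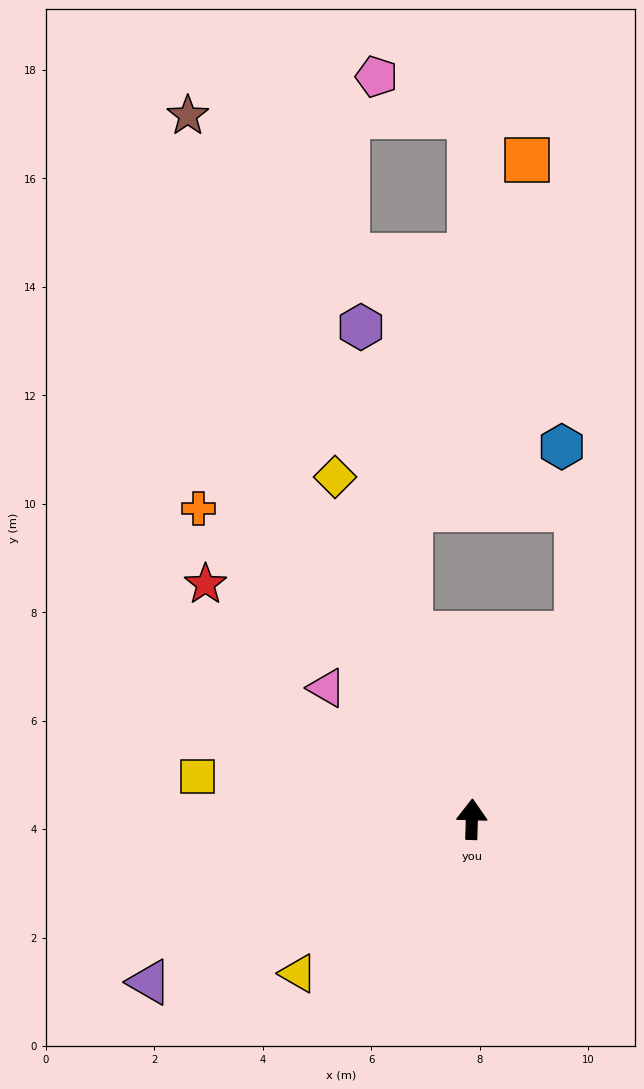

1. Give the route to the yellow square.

turn left 83°, forward 5.1 m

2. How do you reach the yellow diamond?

turn left 23°, forward 6.8 m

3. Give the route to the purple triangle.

turn left 118°, forward 6.7 m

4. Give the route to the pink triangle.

turn left 50°, forward 3.6 m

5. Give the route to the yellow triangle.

turn left 133°, forward 4.3 m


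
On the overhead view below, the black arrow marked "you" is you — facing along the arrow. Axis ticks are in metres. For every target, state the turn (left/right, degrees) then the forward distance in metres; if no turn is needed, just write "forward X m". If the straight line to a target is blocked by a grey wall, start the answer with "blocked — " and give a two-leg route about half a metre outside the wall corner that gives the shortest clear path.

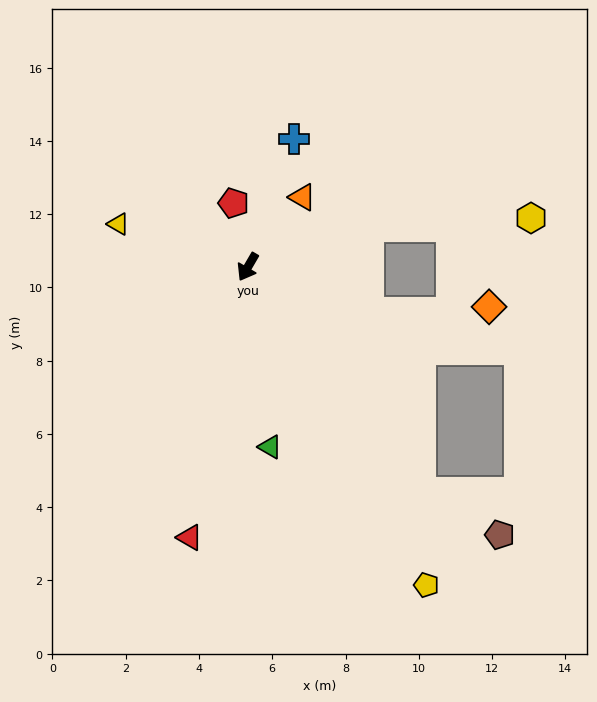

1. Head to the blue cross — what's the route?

turn right 170°, forward 3.7 m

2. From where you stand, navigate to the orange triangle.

turn left 172°, forward 2.4 m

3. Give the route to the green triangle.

turn left 37°, forward 5.0 m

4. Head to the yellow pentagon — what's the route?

turn left 60°, forward 10.0 m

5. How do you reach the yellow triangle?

turn right 78°, forward 3.7 m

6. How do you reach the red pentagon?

turn right 137°, forward 1.8 m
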